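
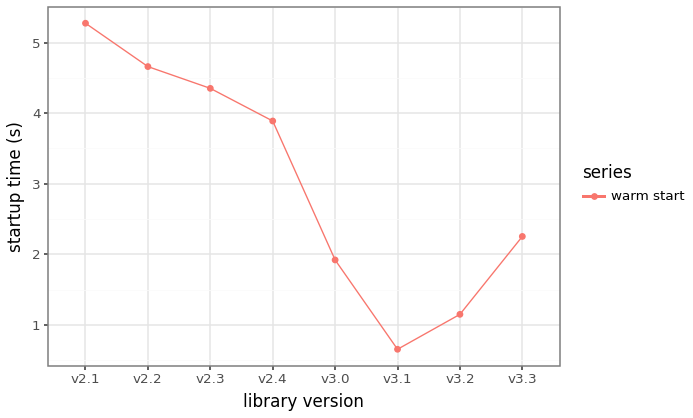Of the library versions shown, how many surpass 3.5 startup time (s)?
4

Above 3.5: v2.1, v2.2, v2.3, v2.4.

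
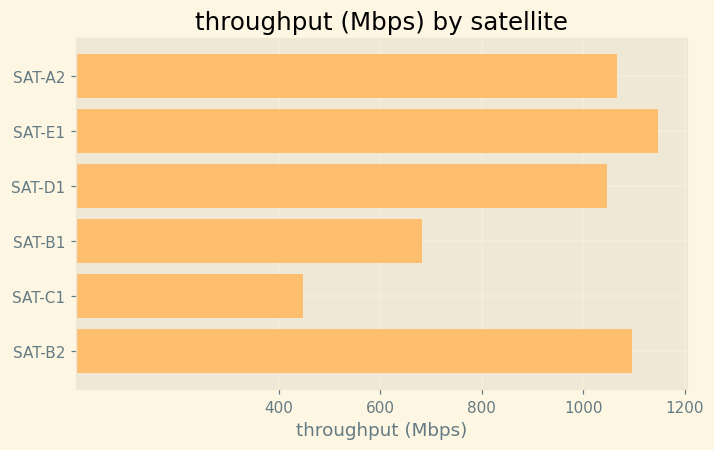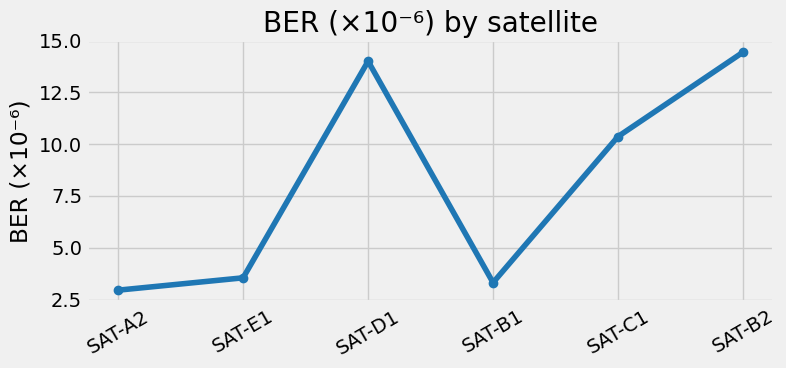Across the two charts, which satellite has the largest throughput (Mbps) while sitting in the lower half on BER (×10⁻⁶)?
Chart 2 median BER (×10⁻⁶) ≈ 6; below-median satellites: SAT-A2, SAT-E1, SAT-B1. Among those, SAT-E1 has the highest throughput (Mbps) (≈ 1200).

SAT-E1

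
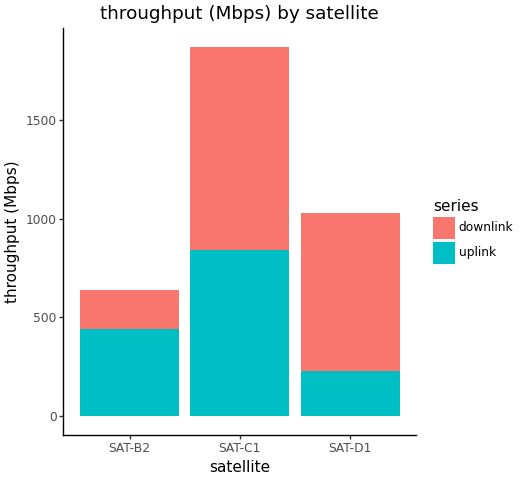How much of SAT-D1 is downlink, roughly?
≈ 800

downlink top ≈ 1000, bottom ≈ 200; segment ≈ 800.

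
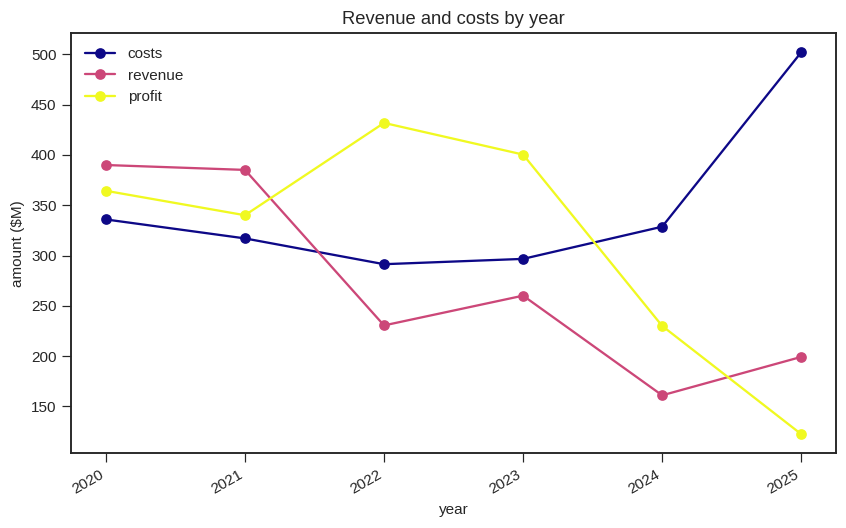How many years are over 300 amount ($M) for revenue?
2

Above 300: 2020, 2021.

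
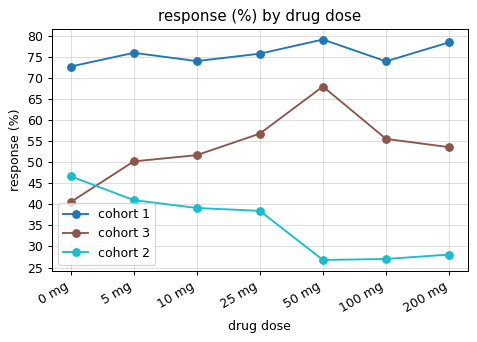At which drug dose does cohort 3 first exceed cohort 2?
5 mg

0 mg: cohort 3 ≈ 40 vs cohort 2 ≈ 45 (not yet); 5 mg: cohort 3 ≈ 50 vs cohort 2 ≈ 40 (first crossover).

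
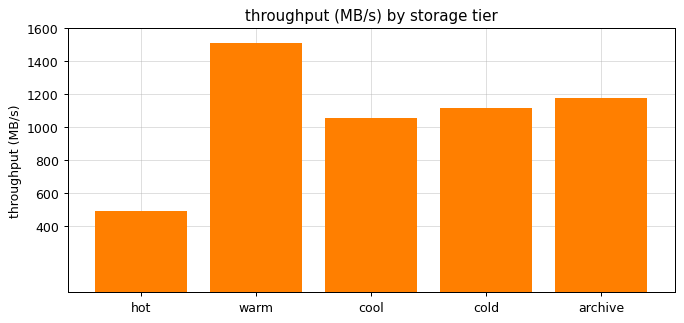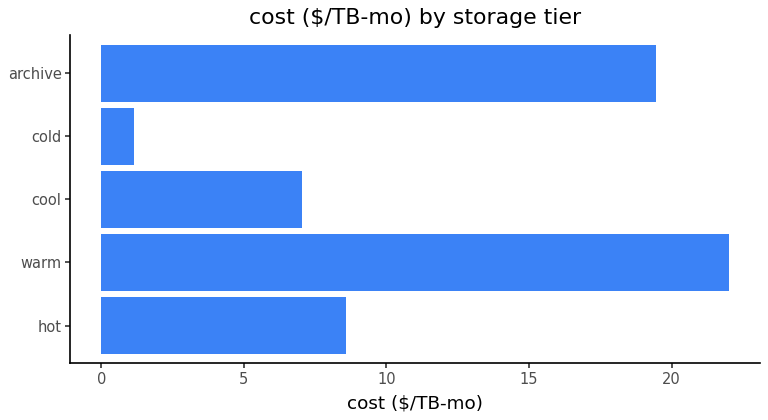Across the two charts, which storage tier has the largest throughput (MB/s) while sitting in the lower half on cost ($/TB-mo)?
cold

Chart 2 median cost ($/TB-mo) ≈ 10; below-median storage tiers: cool, cold. Among those, cold has the highest throughput (MB/s) (≈ 1200).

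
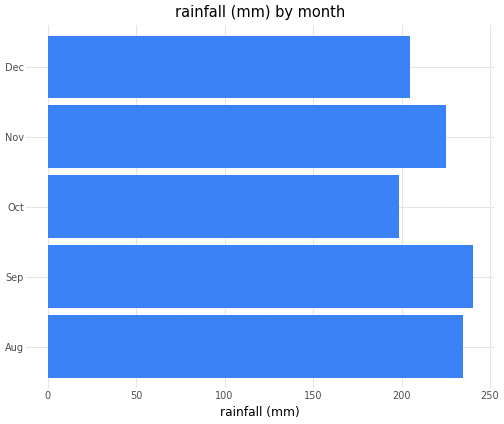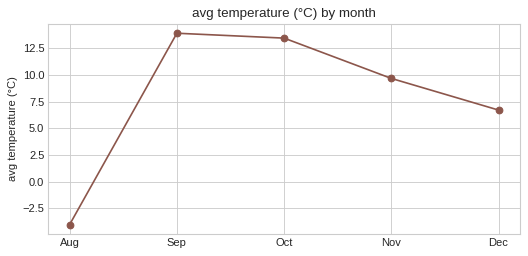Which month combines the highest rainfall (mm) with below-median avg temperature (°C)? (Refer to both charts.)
Aug

Chart 2 median avg temperature (°C) ≈ 10; below-median months: Aug, Dec. Among those, Aug has the highest rainfall (mm) (≈ 225).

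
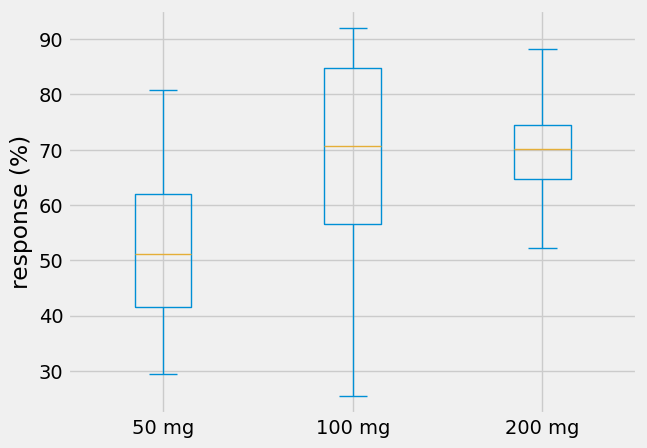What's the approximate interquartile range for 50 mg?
Q3 ≈ 62, Q1 ≈ 42; IQR ≈ 20.

≈ 20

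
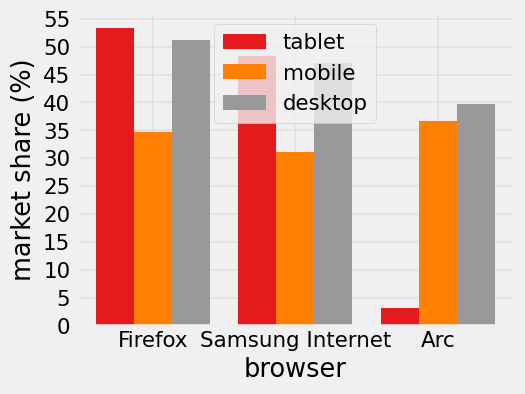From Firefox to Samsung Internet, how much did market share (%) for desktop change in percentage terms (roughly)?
≈ -10%

Firefox ≈ 50, Samsung Internet ≈ 45; (45 − 50) / 50 ≈ -10%.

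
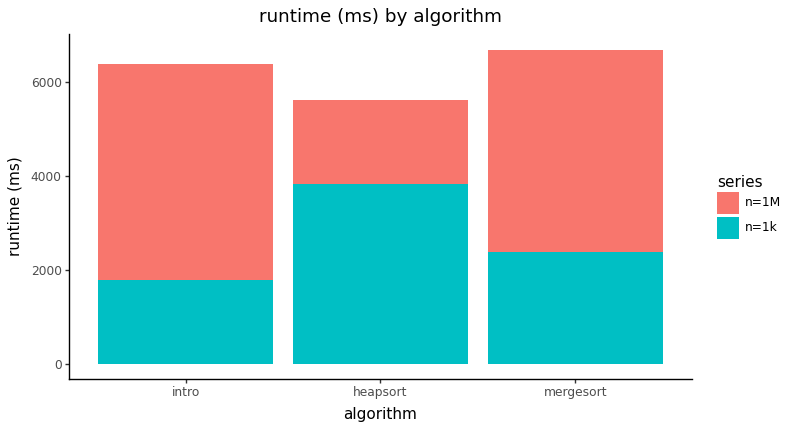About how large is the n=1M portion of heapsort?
≈ 2000

n=1M top ≈ 6000, bottom ≈ 4000; segment ≈ 2000.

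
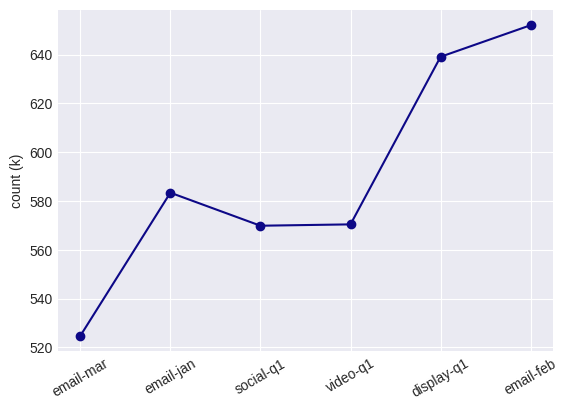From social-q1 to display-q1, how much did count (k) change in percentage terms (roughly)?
social-q1 ≈ 560, display-q1 ≈ 640; (640 − 560) / 560 ≈ +14.3%.

≈ +14.3%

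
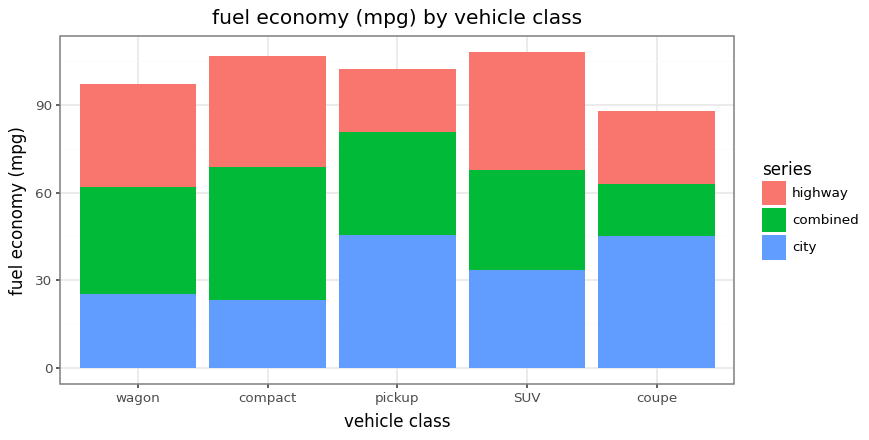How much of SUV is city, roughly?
city top ≈ 30, bottom ≈ 0; segment ≈ 30.

≈ 30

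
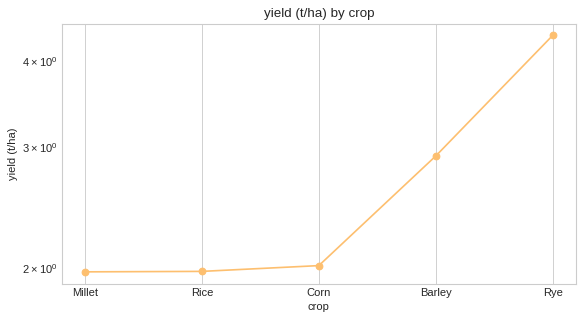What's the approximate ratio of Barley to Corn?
Barley ≈ 3.0, Corn ≈ 2.0; 3.0/2.0 ≈ 1.5.

≈ 1.5×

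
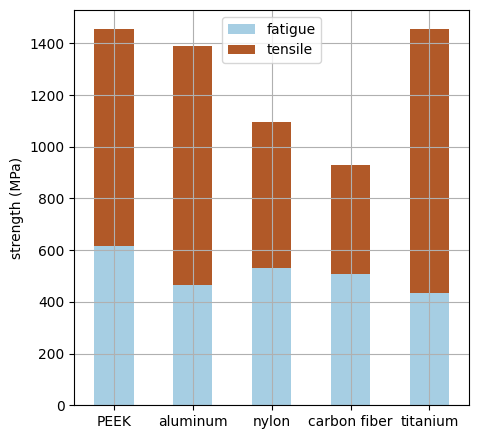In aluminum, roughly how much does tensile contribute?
tensile top ≈ 1400, bottom ≈ 400; segment ≈ 1000.

≈ 1000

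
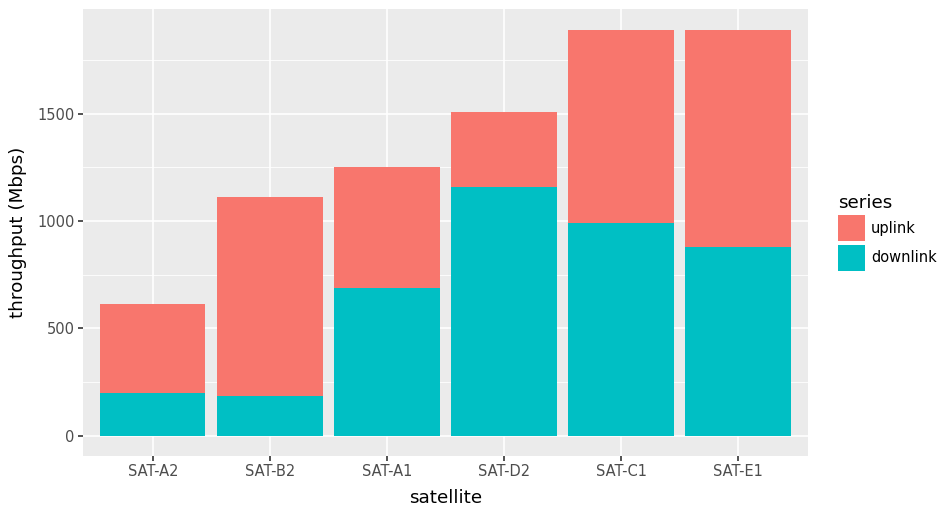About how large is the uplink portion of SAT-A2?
uplink top ≈ 600, bottom ≈ 200; segment ≈ 400.

≈ 400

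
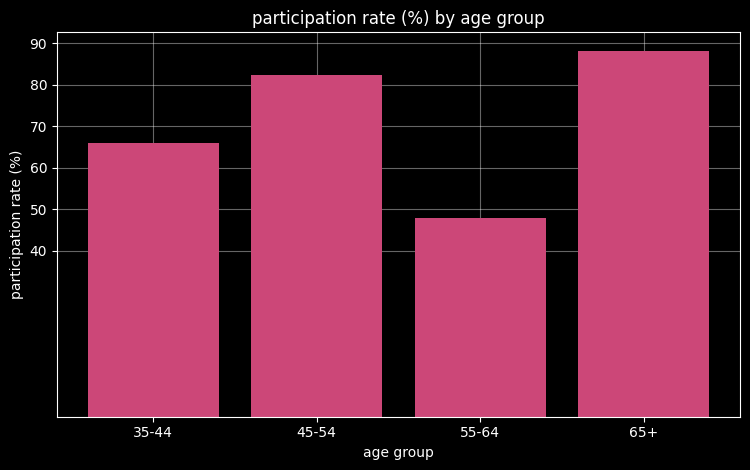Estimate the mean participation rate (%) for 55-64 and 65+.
≈ 70

(50 + 90) / 2 ≈ 70.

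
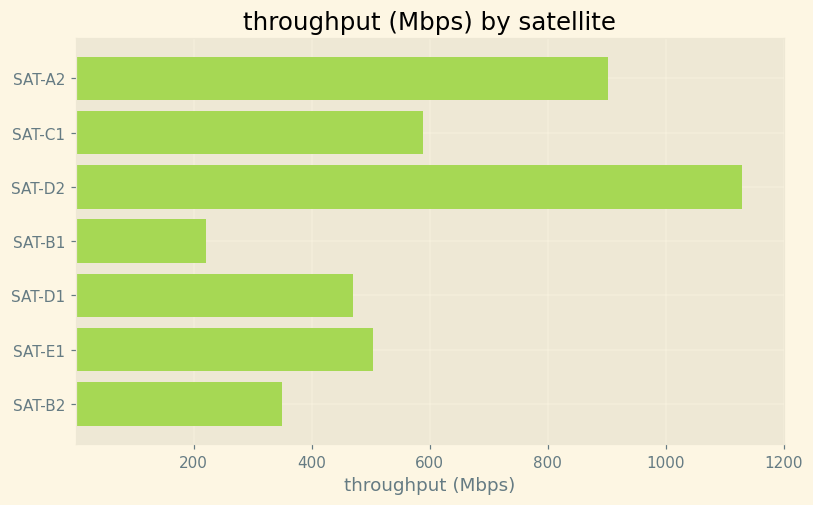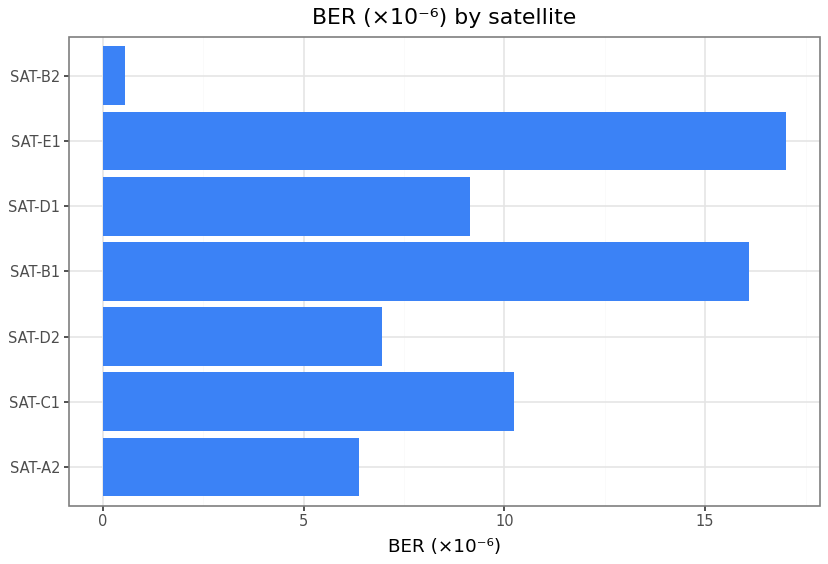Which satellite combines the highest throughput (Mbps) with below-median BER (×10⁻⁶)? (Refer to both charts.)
Chart 2 median BER (×10⁻⁶) ≈ 10; below-median satellites: SAT-A2, SAT-D2, SAT-B2. Among those, SAT-D2 has the highest throughput (Mbps) (≈ 1200).

SAT-D2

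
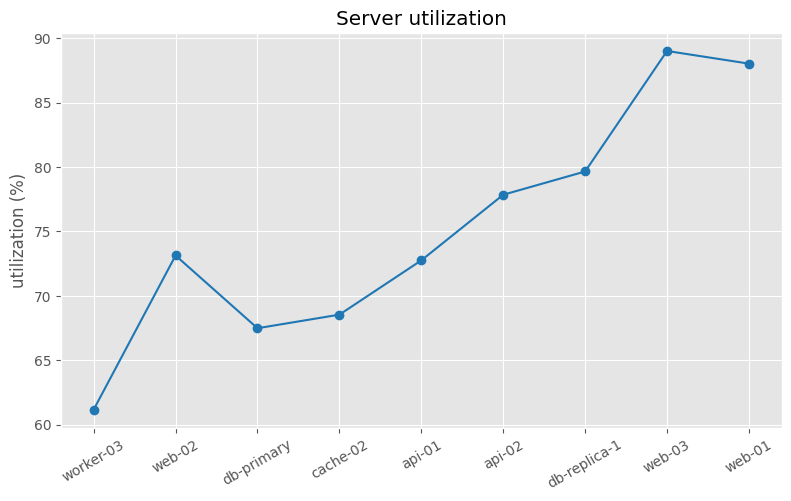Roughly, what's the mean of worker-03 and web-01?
(60 + 90) / 2 ≈ 75.

≈ 75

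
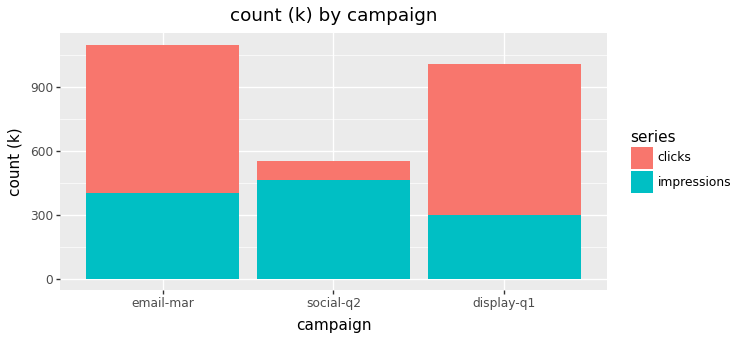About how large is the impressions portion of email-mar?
impressions top ≈ 400, bottom ≈ 0; segment ≈ 400.

≈ 400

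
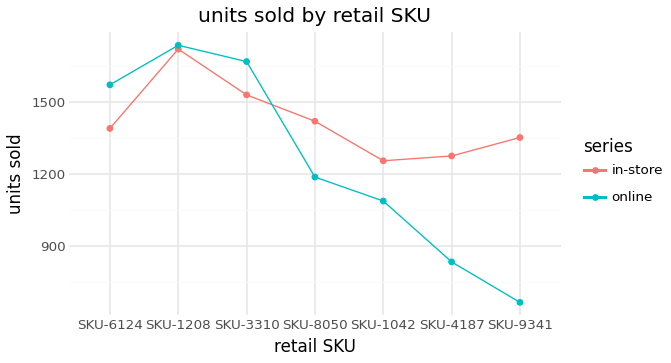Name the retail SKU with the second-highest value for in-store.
Top 3 for in-store: SKU-1208 ≈ 1700, SKU-3310 ≈ 1500, SKU-8050 ≈ 1400.

SKU-3310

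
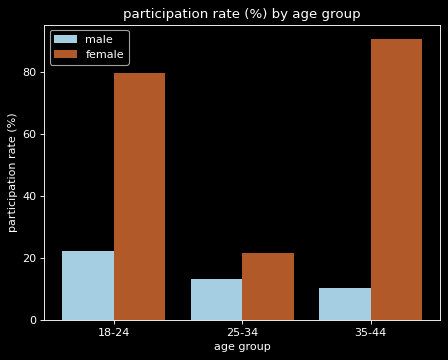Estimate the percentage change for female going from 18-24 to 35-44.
18-24 ≈ 80, 35-44 ≈ 90; (90 − 80) / 80 ≈ +12.5%.

≈ +12.5%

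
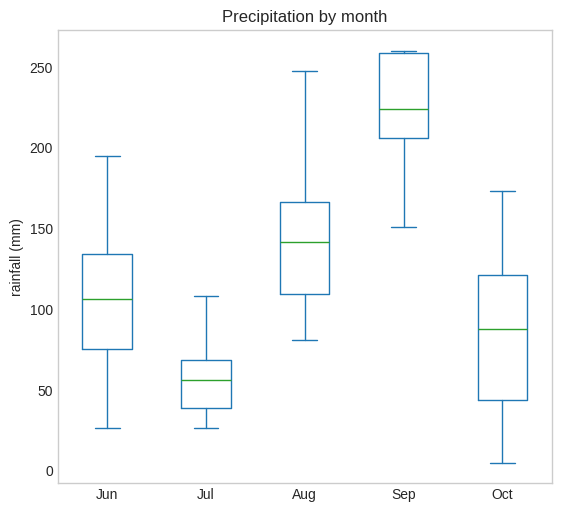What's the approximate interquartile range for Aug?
≈ 60

Q3 ≈ 160, Q1 ≈ 100; IQR ≈ 60.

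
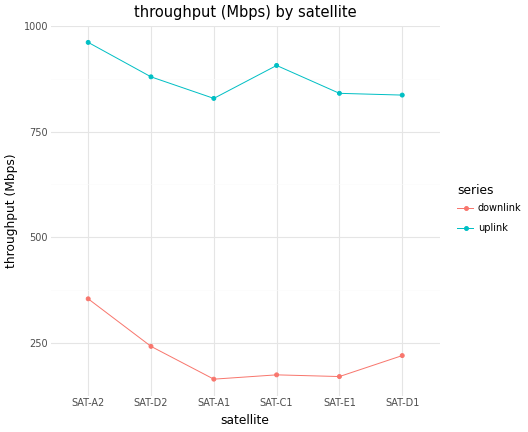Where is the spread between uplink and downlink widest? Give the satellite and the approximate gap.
SAT-C1, ≈ 700 Mbps

SAT-C1: uplink ≈ 900, downlink ≈ 200 → gap ≈ 700. Next-largest (SAT-E1) is only ≈ 600.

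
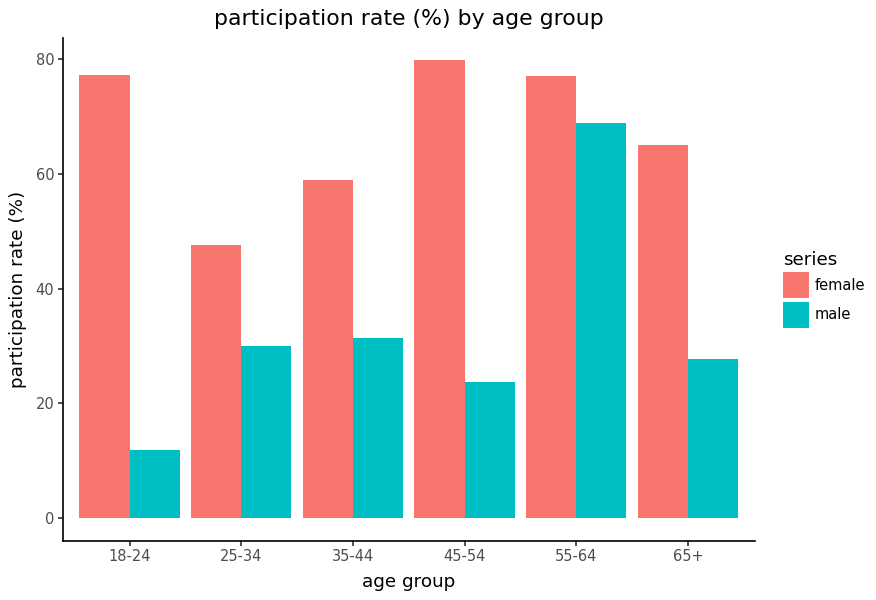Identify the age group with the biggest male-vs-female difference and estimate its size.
18-24: male ≈ 10, female ≈ 80 → gap ≈ 70. Next-largest (45-54) is only ≈ 60.

18-24, ≈ 70 %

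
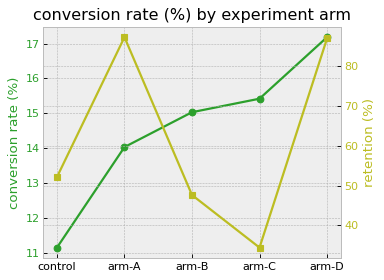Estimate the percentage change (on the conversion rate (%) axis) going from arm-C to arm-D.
arm-C ≈ 15, arm-D ≈ 17; (17 − 15) / 15 ≈ +13.3%.

≈ +13.3%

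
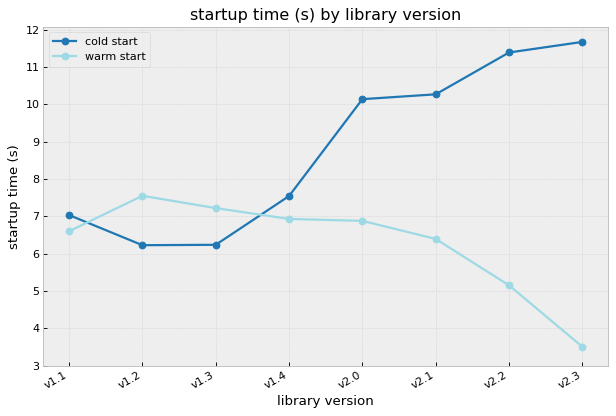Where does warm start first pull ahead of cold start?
v1.1: warm start ≈ 7 vs cold start ≈ 7 (not yet); v1.2: warm start ≈ 8 vs cold start ≈ 6 (first crossover).

v1.2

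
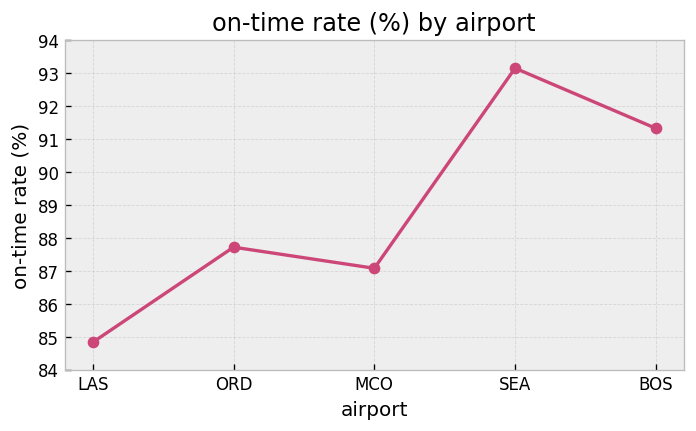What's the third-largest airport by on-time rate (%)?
Top 4: SEA ≈ 93, BOS ≈ 91, ORD ≈ 88, MCO ≈ 87.

ORD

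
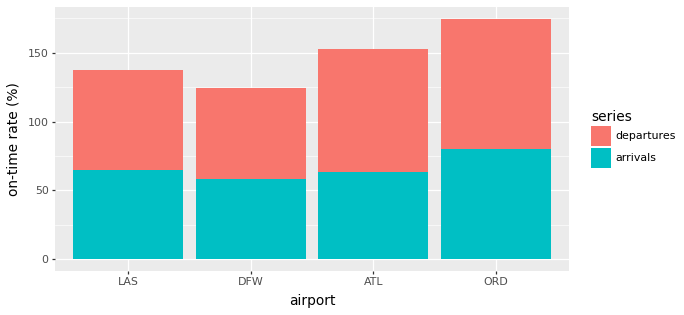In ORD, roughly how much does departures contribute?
≈ 100

departures top ≈ 180, bottom ≈ 80; segment ≈ 100.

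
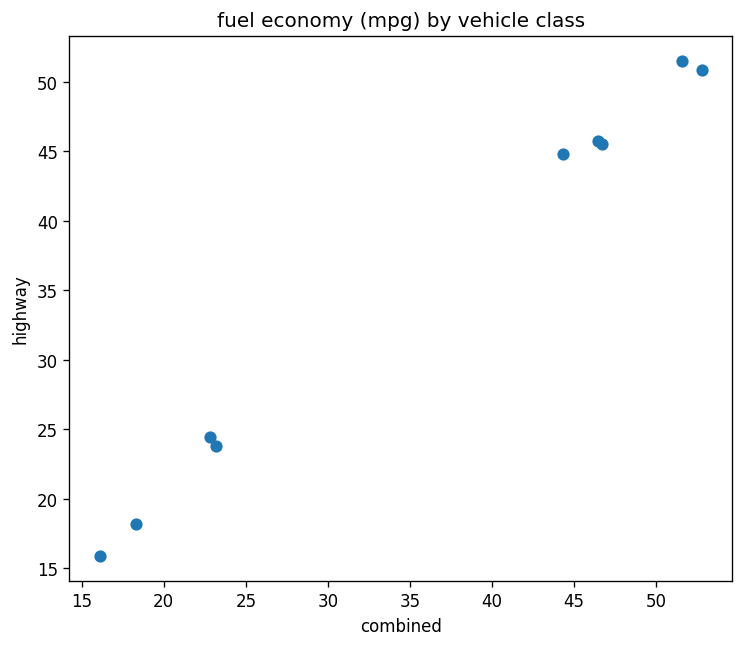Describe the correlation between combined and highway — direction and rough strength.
Points are positively correlated; strong (|r| ≈ 1.0).

positive, strong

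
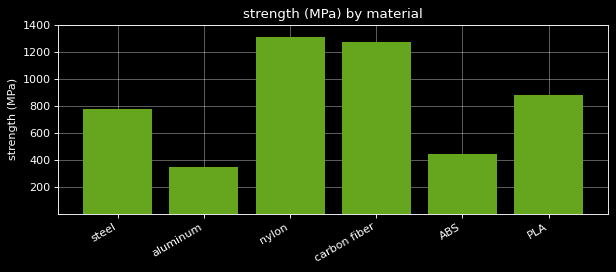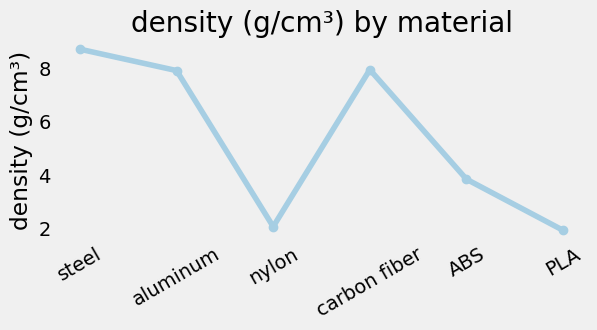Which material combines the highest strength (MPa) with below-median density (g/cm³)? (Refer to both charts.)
nylon

Chart 2 median density (g/cm³) ≈ 6; below-median materials: nylon, ABS, PLA. Among those, nylon has the highest strength (MPa) (≈ 1400).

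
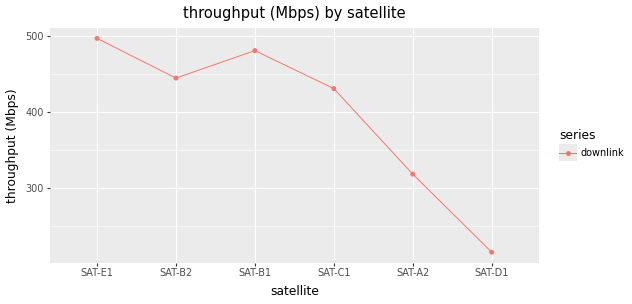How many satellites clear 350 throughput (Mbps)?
4

Above 350: SAT-E1, SAT-B2, SAT-B1, SAT-C1.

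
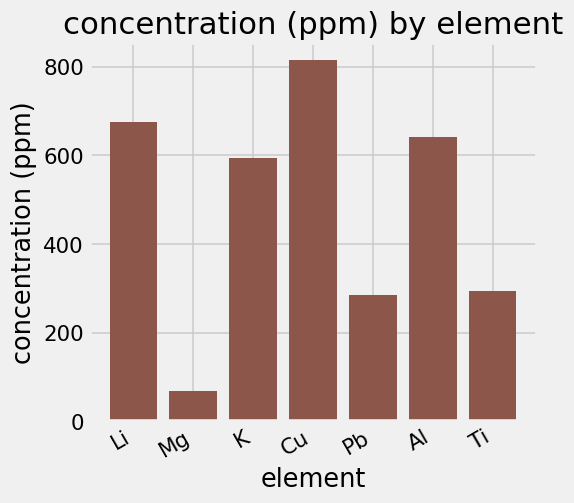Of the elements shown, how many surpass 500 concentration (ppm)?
Above 500: Li, K, Cu, Al.

4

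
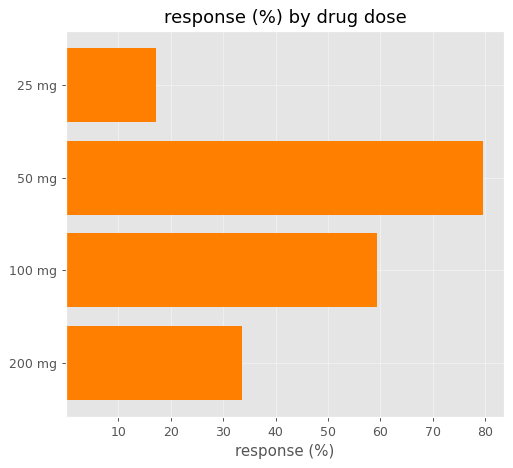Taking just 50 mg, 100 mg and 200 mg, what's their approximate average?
≈ 57

(80 + 60 + 30) / 3 ≈ 57.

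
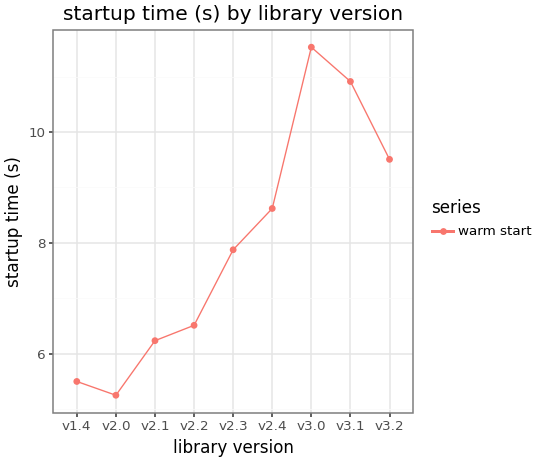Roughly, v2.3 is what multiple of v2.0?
≈ 1.6×

v2.3 ≈ 8, v2.0 ≈ 5; 8/5 ≈ 1.6.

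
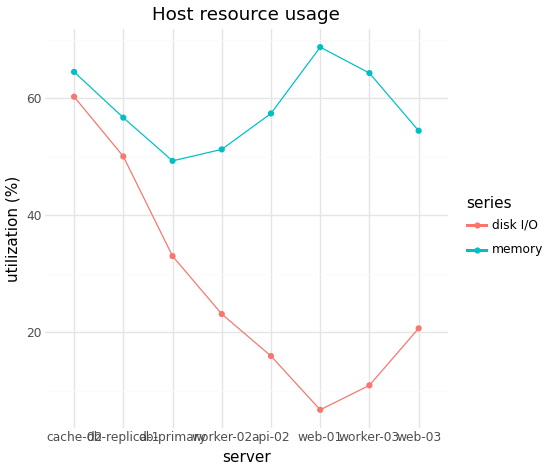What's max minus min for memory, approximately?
≈ 20

Max web-01 ≈ 70, min db-primary ≈ 50; range ≈ 20.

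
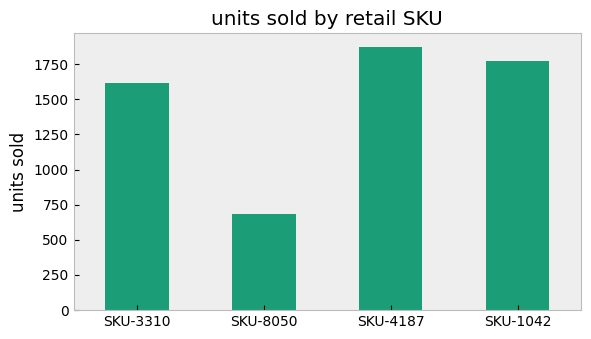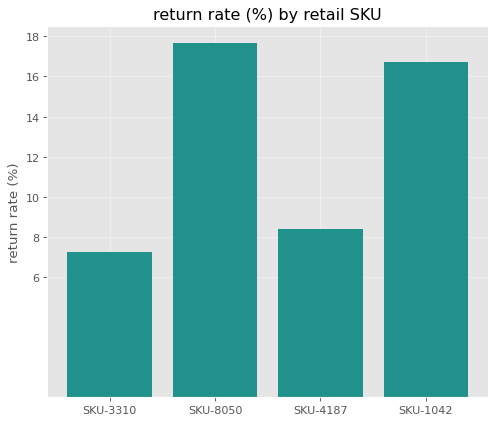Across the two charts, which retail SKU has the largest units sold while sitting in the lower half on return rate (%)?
SKU-4187

Chart 2 median return rate (%) ≈ 12; below-median retail SKUs: SKU-3310, SKU-4187. Among those, SKU-4187 has the highest units sold (≈ 1800).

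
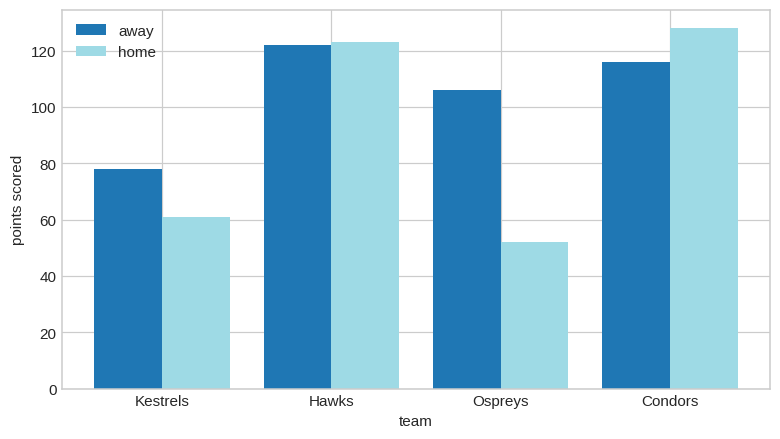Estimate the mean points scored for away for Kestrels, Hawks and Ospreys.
≈ 100

(80 + 120 + 100) / 3 ≈ 100.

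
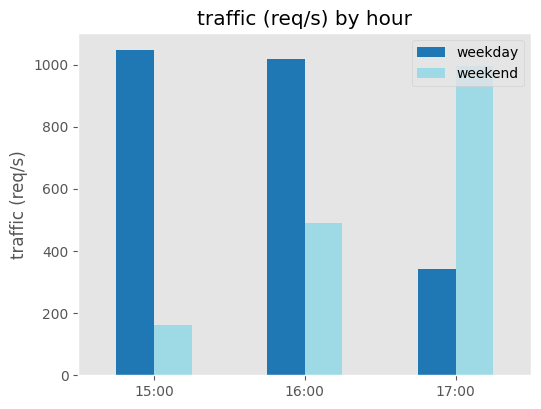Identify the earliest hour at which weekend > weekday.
16:00: weekend ≈ 500 vs weekday ≈ 1000 (not yet); 17:00: weekend ≈ 1000 vs weekday ≈ 300 (first crossover).

17:00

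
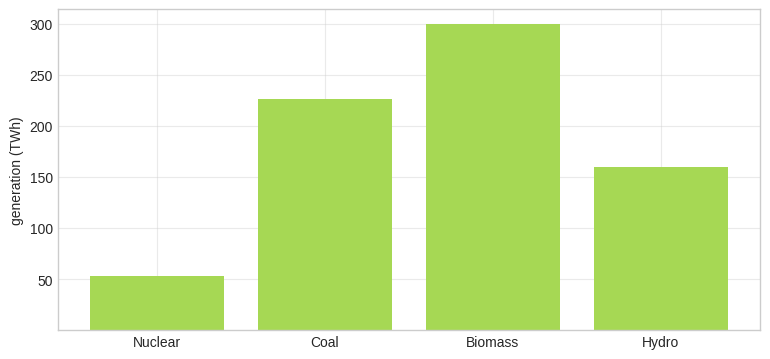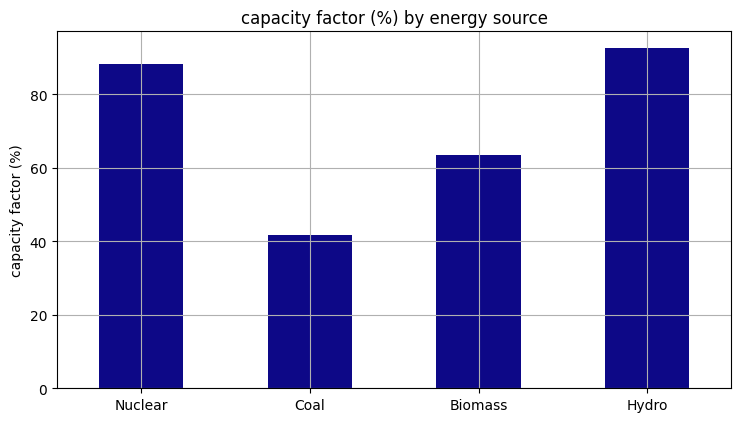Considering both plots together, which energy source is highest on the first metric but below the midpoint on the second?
Biomass

Chart 2 median capacity factor (%) ≈ 80; below-median energy sources: Coal, Biomass. Among those, Biomass has the highest generation (TWh) (≈ 300).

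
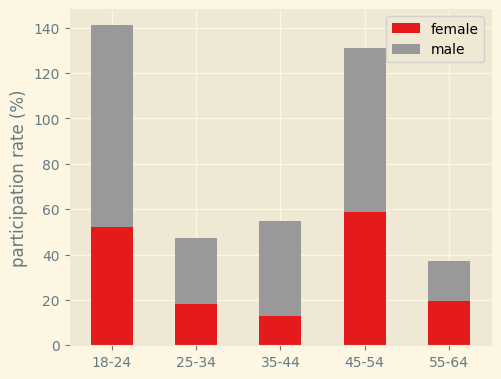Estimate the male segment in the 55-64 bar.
≈ 20

male top ≈ 40, bottom ≈ 20; segment ≈ 20.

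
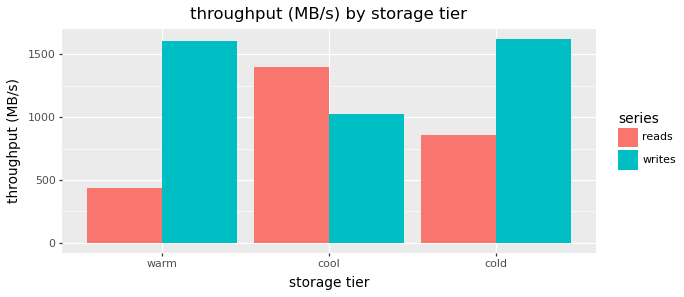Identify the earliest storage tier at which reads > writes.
warm: reads ≈ 400 vs writes ≈ 1600 (not yet); cool: reads ≈ 1400 vs writes ≈ 1000 (first crossover).

cool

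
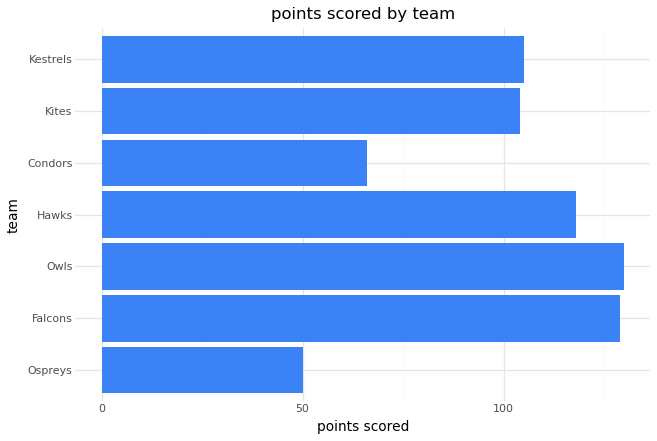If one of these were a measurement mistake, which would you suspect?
Ospreys

Ospreys ≈ 40; the rest sit between ≈ 60 and ≈ 120.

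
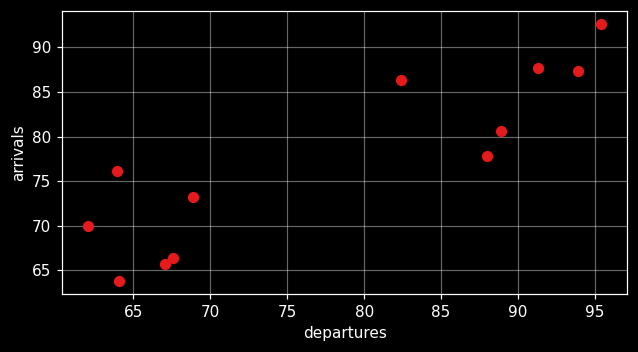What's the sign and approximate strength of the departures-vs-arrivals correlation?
positive, strong

Points are positively correlated; strong (|r| ≈ 0.9).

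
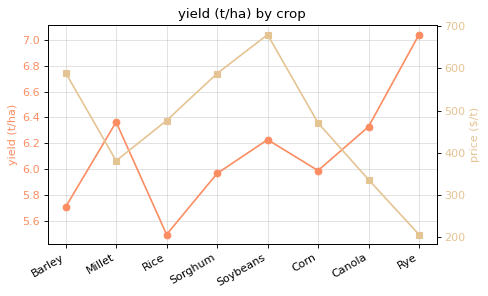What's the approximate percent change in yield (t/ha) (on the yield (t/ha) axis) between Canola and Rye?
≈ +9.4%

Canola ≈ 6.4, Rye ≈ 7.0; (7.0 − 6.4) / 6.4 ≈ +9.4%.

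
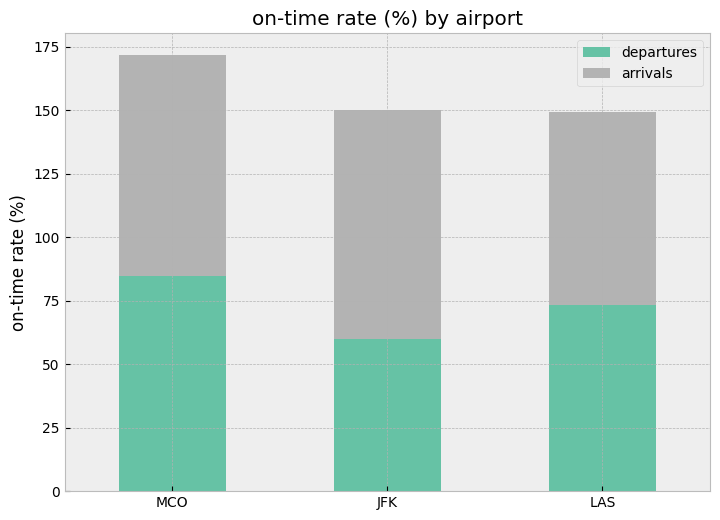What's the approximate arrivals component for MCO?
arrivals top ≈ 180, bottom ≈ 80; segment ≈ 100.

≈ 100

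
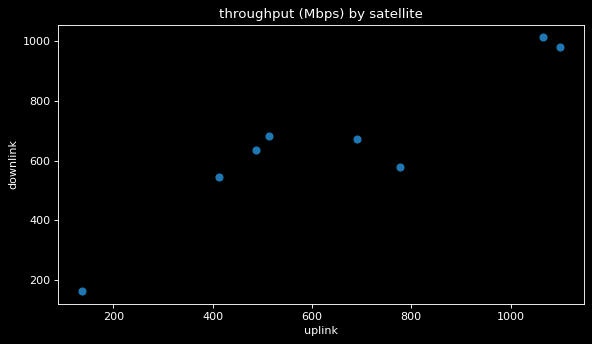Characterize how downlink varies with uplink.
positive, strong

Points are positively correlated; strong (|r| ≈ 0.9).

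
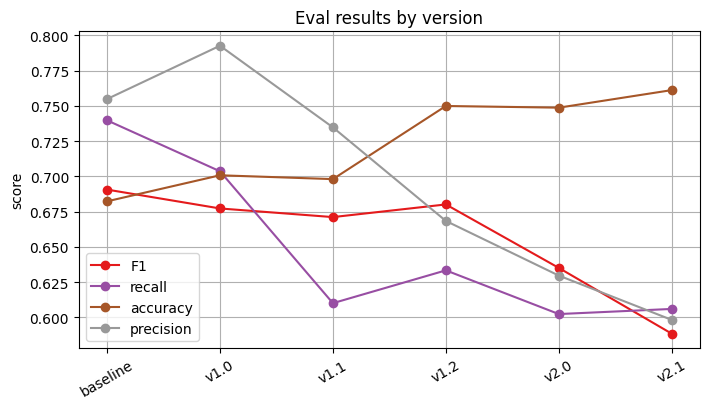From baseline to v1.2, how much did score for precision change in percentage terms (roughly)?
≈ -13.2%

baseline ≈ 0.76, v1.2 ≈ 0.66; (0.66 − 0.76) / 0.76 ≈ -13.2%.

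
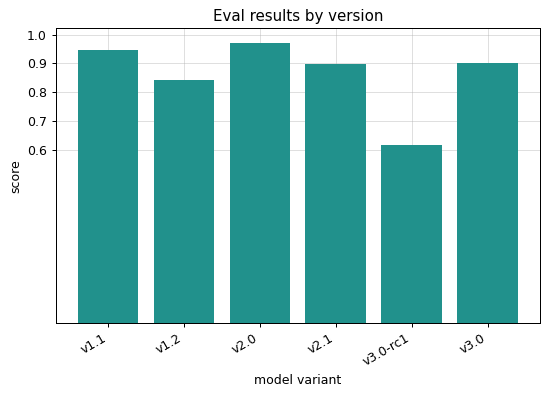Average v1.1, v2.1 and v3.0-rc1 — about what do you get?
≈ 0.8

(0.9 + 0.9 + 0.6) / 3 ≈ 0.8.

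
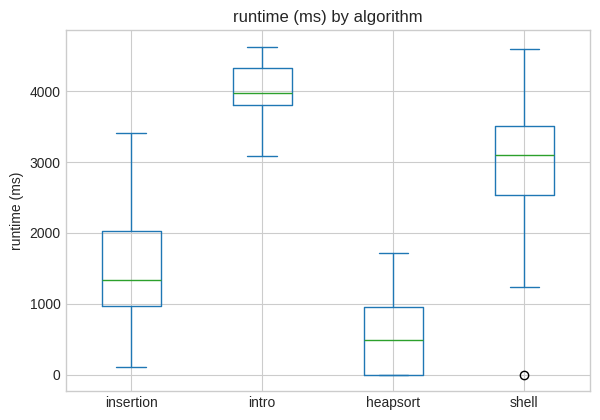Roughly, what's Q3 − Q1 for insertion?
≈ 1000

Q3 ≈ 2000, Q1 ≈ 1000; IQR ≈ 1000.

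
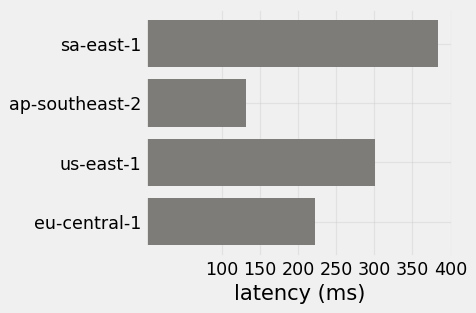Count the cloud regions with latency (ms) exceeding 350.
1

Above 350: sa-east-1.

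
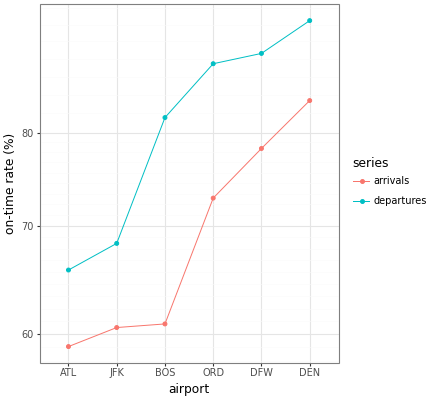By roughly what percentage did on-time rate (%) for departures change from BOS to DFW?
≈ +12.5%

BOS ≈ 80, DFW ≈ 90; (90 − 80) / 80 ≈ +12.5%.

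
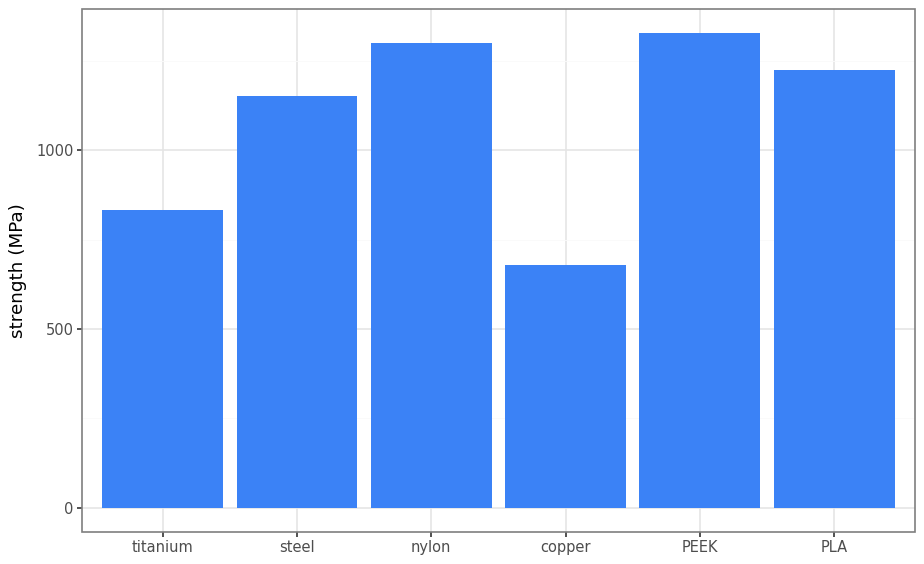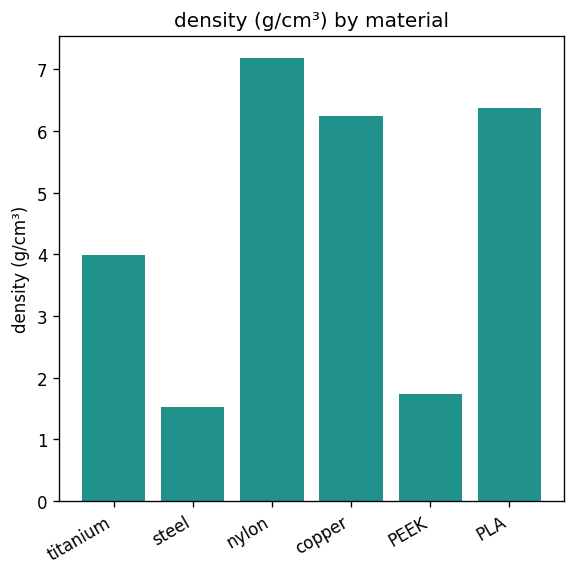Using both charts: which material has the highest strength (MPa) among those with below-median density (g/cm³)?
Chart 2 median density (g/cm³) ≈ 5; below-median materials: titanium, steel, PEEK. Among those, PEEK has the highest strength (MPa) (≈ 1400).

PEEK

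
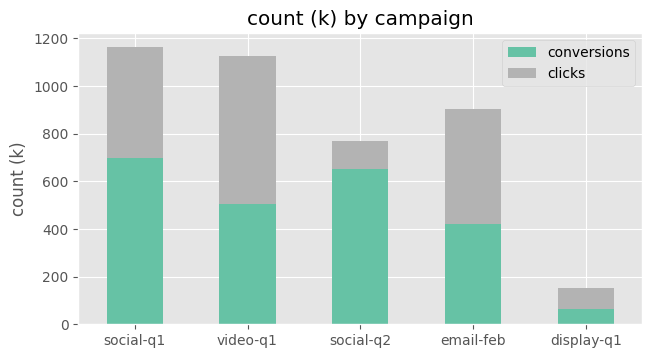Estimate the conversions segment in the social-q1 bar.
≈ 700

conversions top ≈ 700, bottom ≈ 0; segment ≈ 700.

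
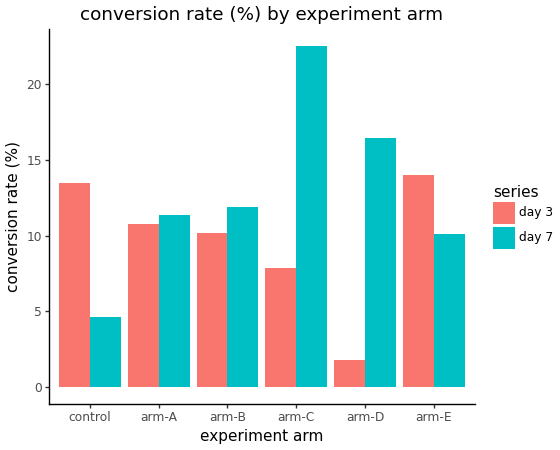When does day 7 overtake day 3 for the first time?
control: day 7 ≈ 4 vs day 3 ≈ 14 (not yet); arm-A: day 7 ≈ 12 vs day 3 ≈ 10 (first crossover).

arm-A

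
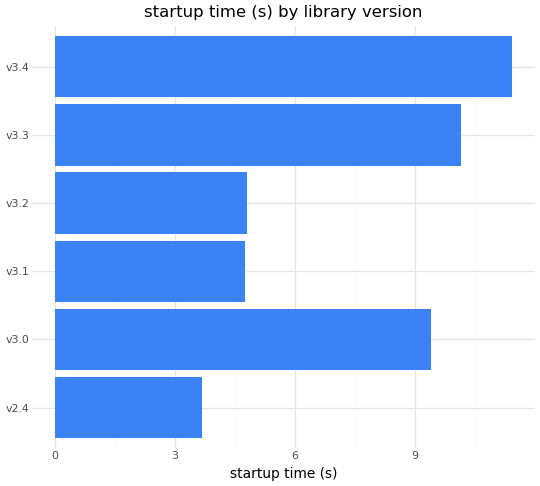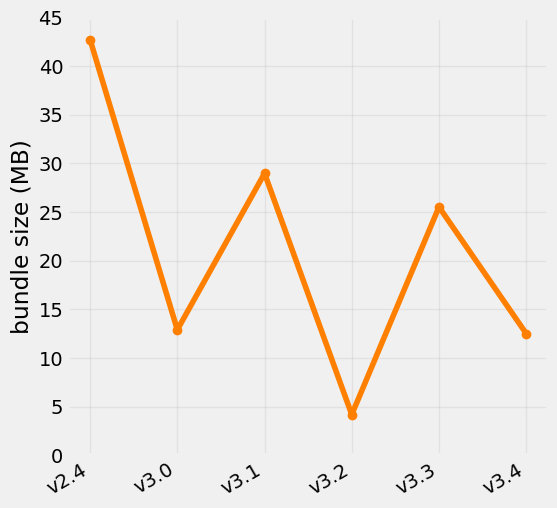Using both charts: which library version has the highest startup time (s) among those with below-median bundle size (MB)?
Chart 2 median bundle size (MB) ≈ 20; below-median library versions: v3.0, v3.2, v3.4. Among those, v3.4 has the highest startup time (s) (≈ 12).

v3.4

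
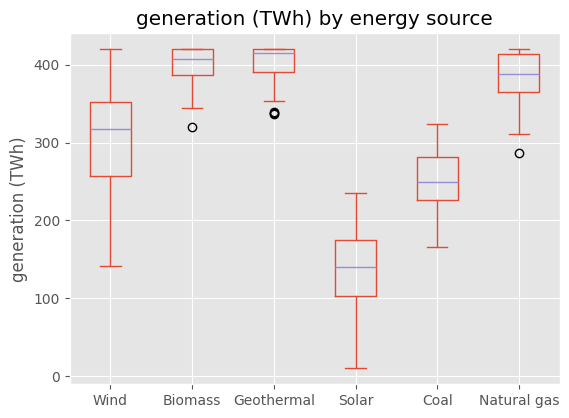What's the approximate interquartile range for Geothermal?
Q3 ≈ 425, Q1 ≈ 400; IQR ≈ 25.

≈ 25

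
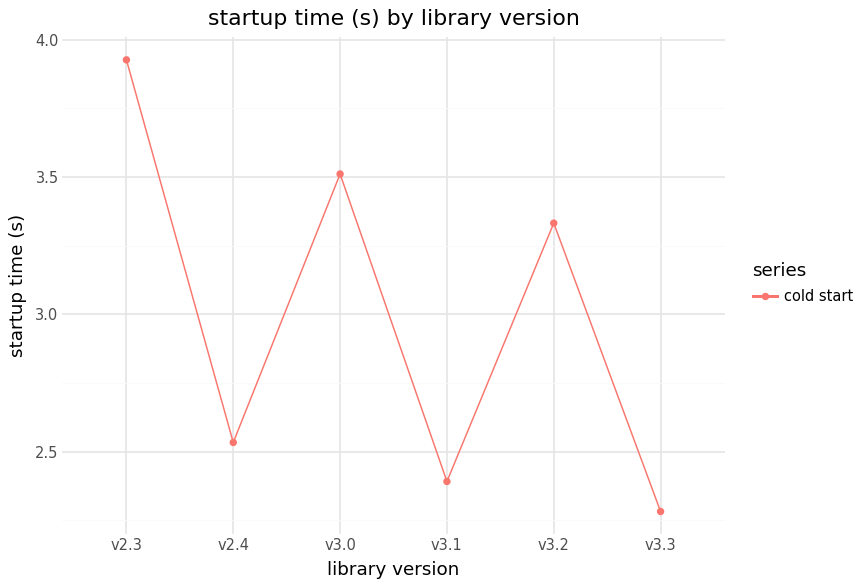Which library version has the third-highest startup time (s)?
Top 4: v2.3 ≈ 4.0, v3.0 ≈ 3.6, v3.2 ≈ 3.4, v2.4 ≈ 2.6.

v3.2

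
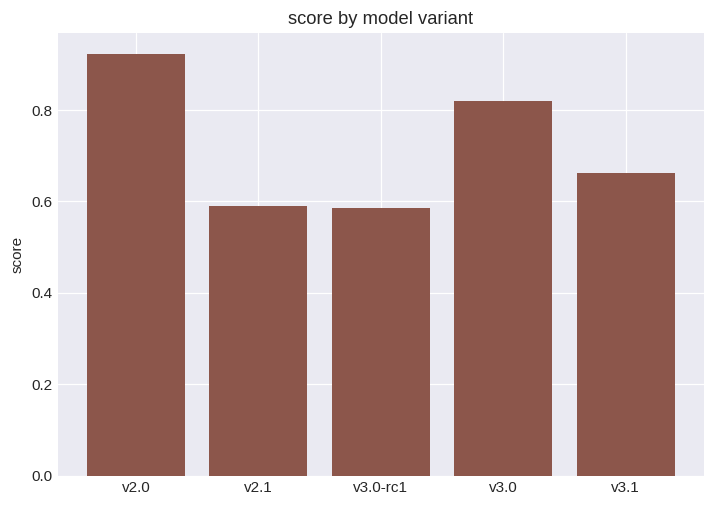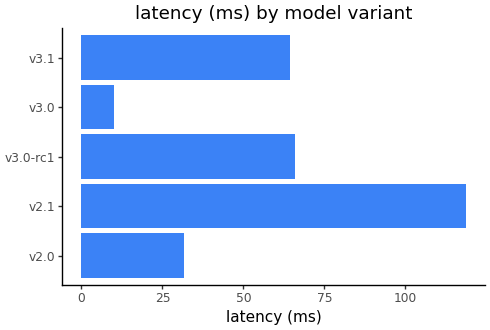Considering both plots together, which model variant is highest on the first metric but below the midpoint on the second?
v2.0

Chart 2 median latency (ms) ≈ 60; below-median model variants: v2.0, v3.0. Among those, v2.0 has the highest score (≈ 0.9).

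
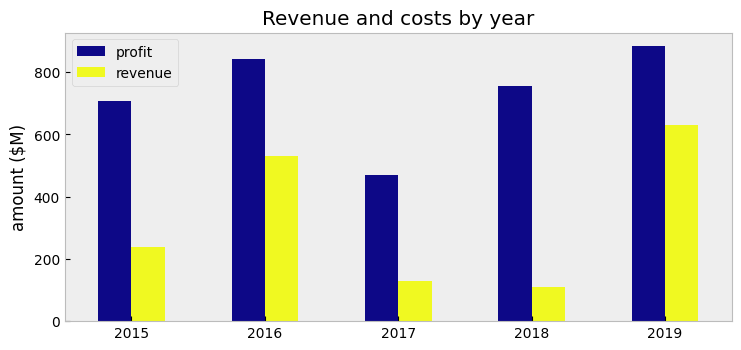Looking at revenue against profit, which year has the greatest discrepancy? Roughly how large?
2018, ≈ 700 $M

2018: revenue ≈ 100, profit ≈ 800 → gap ≈ 700. Next-largest (2015) is only ≈ 500.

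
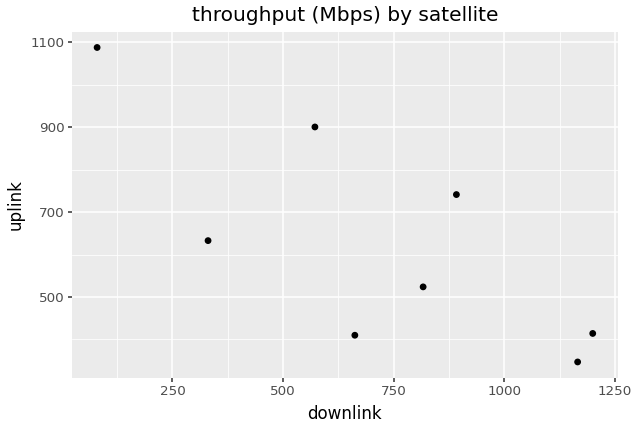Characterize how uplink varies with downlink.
Points are negatively correlated; strong (|r| ≈ 0.8).

negative, strong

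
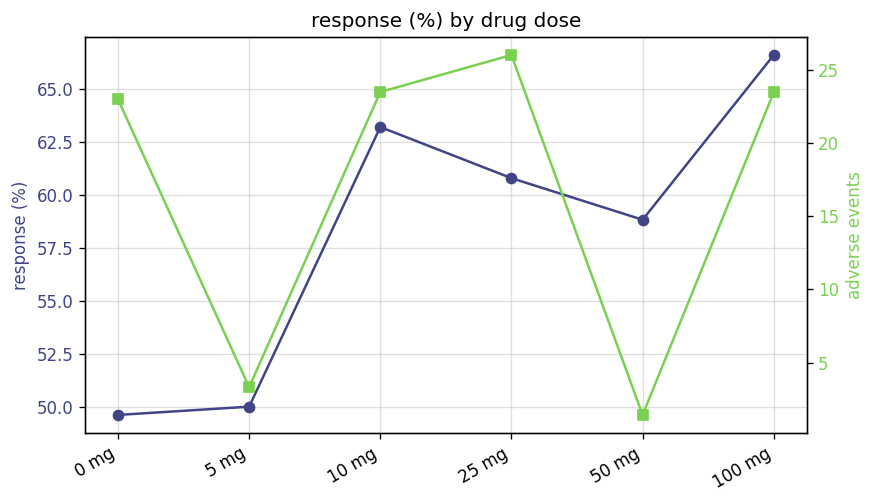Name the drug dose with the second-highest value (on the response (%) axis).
10 mg

Top 3 (on the response (%) axis): 100 mg ≈ 66, 10 mg ≈ 64, 25 mg ≈ 60.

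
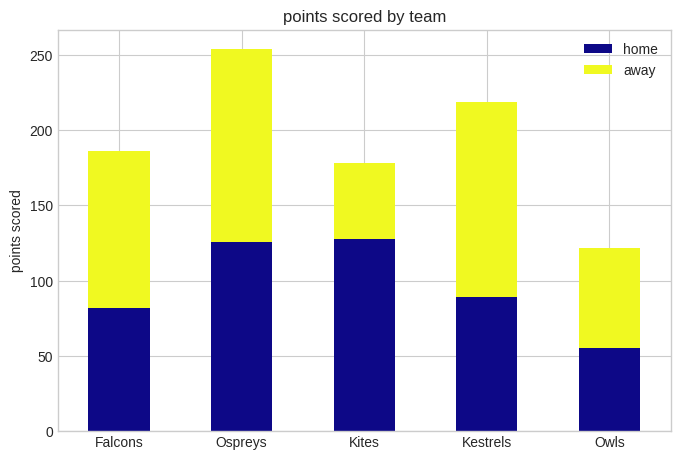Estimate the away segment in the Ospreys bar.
away top ≈ 250, bottom ≈ 125; segment ≈ 125.

≈ 125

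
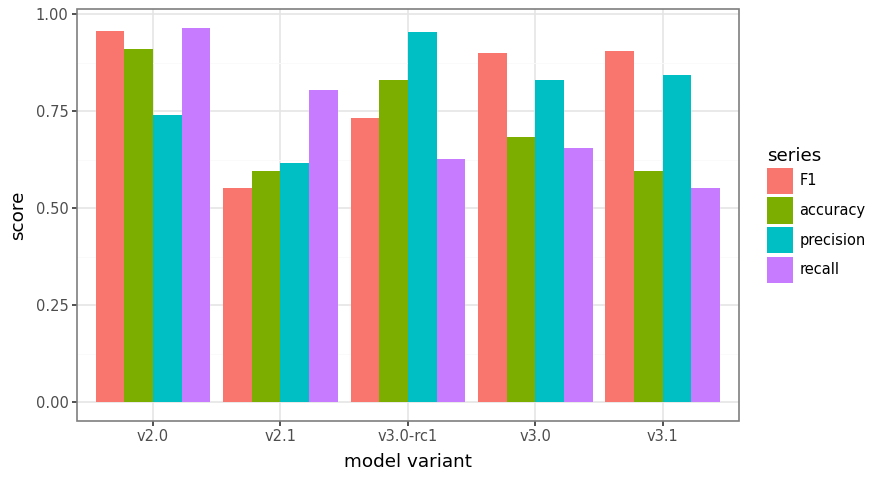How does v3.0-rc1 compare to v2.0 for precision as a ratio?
≈ 1.43×

v3.0-rc1 ≈ 1.0, v2.0 ≈ 0.7; 1.0/0.7 ≈ 1.43.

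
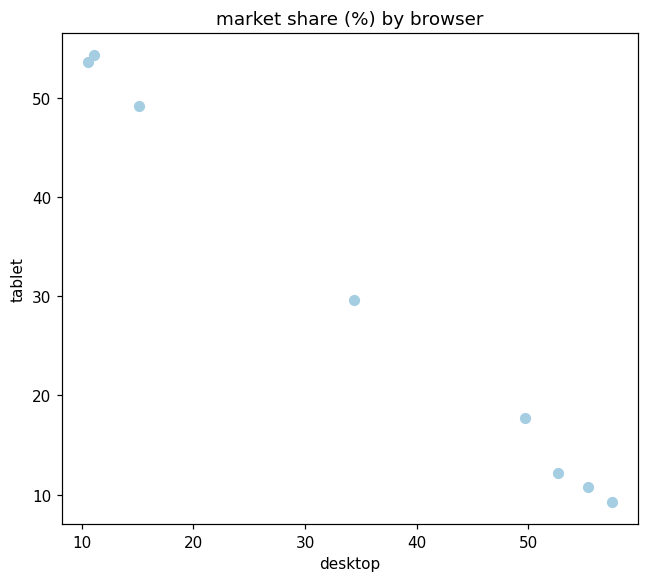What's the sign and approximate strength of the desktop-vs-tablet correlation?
negative, strong

Points are negatively correlated; strong (|r| ≈ 1.0).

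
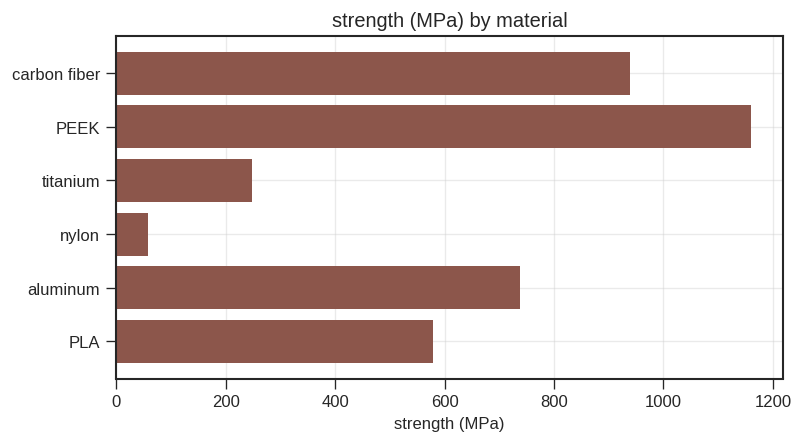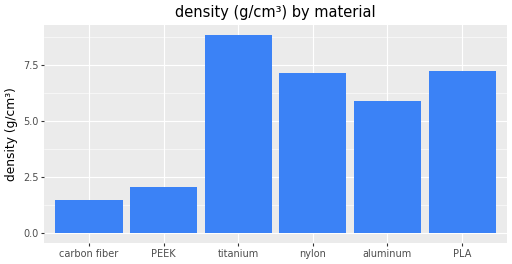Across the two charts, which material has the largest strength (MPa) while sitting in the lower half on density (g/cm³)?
Chart 2 median density (g/cm³) ≈ 7; below-median materials: carbon fiber, PEEK, aluminum. Among those, PEEK has the highest strength (MPa) (≈ 1200).

PEEK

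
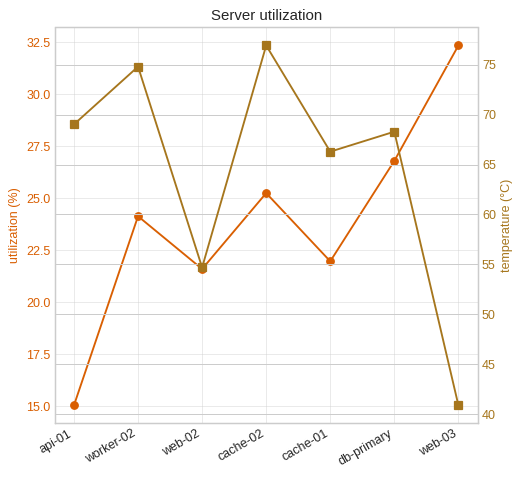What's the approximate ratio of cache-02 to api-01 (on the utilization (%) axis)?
cache-02 ≈ 26, api-01 ≈ 16; 26/16 ≈ 1.62.

≈ 1.62×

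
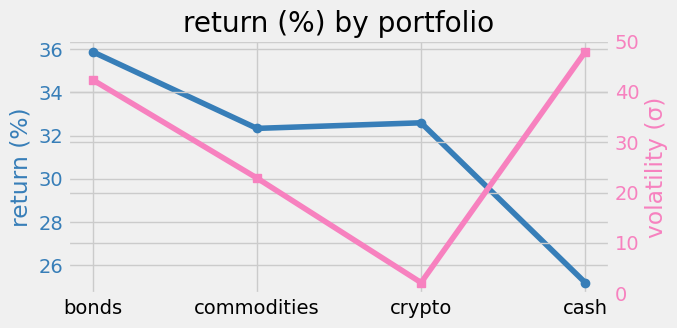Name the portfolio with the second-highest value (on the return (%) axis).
Top 3 (on the return (%) axis): bonds ≈ 36, crypto ≈ 33, commodities ≈ 32.

crypto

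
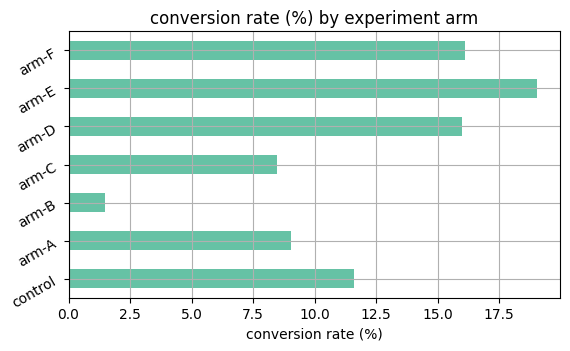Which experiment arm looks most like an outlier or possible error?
arm-B ≈ 2; the rest sit between ≈ 8 and ≈ 20.

arm-B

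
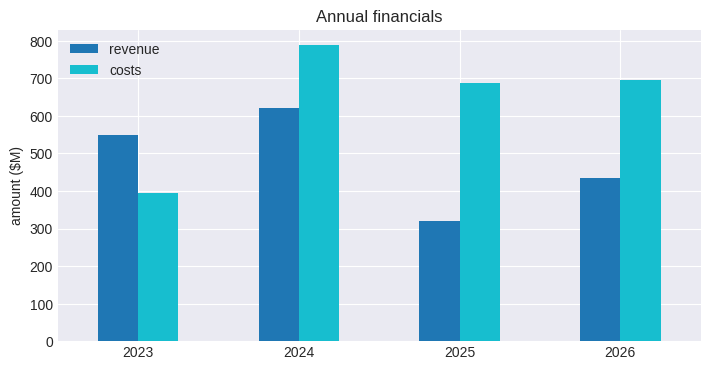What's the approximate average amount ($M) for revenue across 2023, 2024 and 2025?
≈ 467

(500 + 600 + 300) / 3 ≈ 467.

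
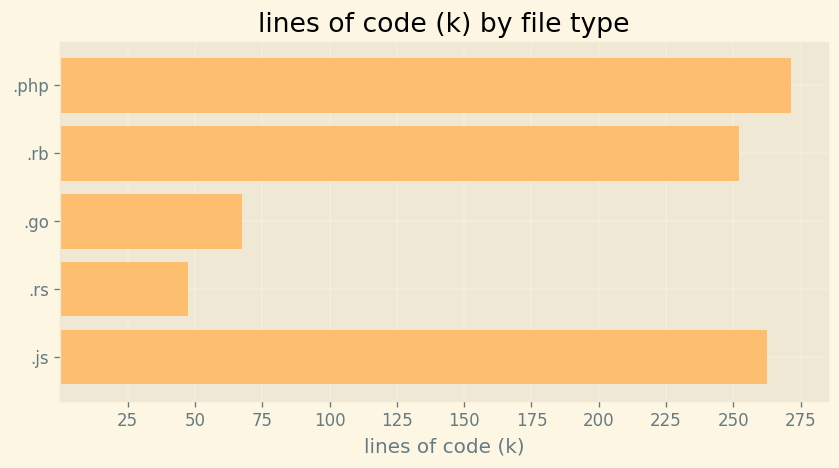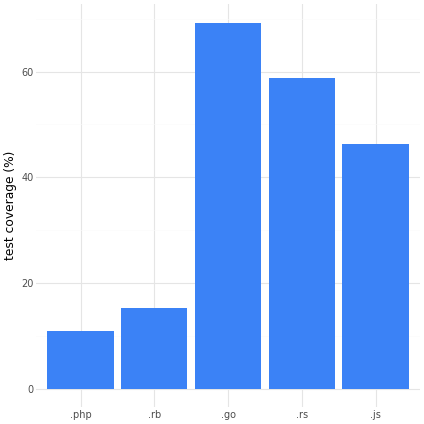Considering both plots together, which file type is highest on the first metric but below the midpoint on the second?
.php

Chart 2 median test coverage (%) ≈ 50; below-median file types: .php, .rb. Among those, .php has the highest lines of code (k) (≈ 275).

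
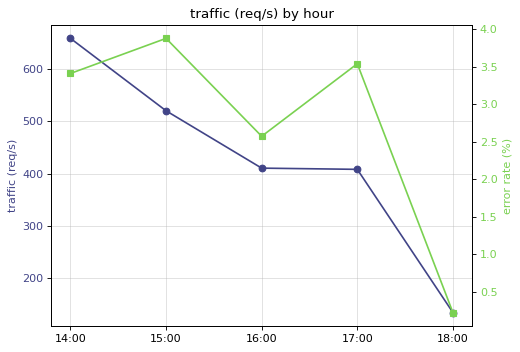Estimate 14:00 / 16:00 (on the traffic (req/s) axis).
≈ 1.62×

14:00 ≈ 650, 16:00 ≈ 400; 650/400 ≈ 1.62.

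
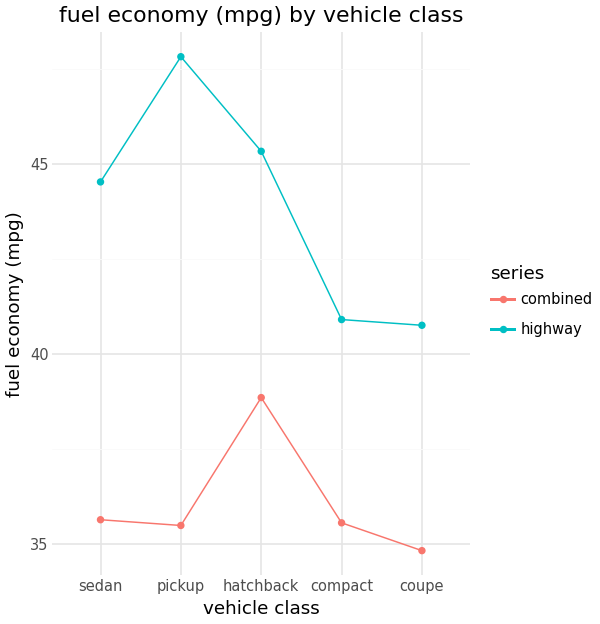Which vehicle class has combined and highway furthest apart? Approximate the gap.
pickup, ≈ 12 mpg

pickup: combined ≈ 36, highway ≈ 48 → gap ≈ 12. Next-largest (sedan) is only ≈ 8.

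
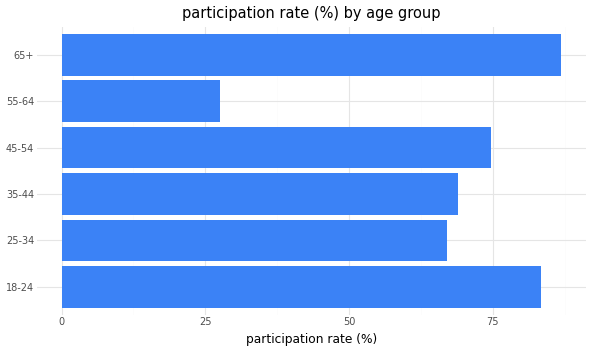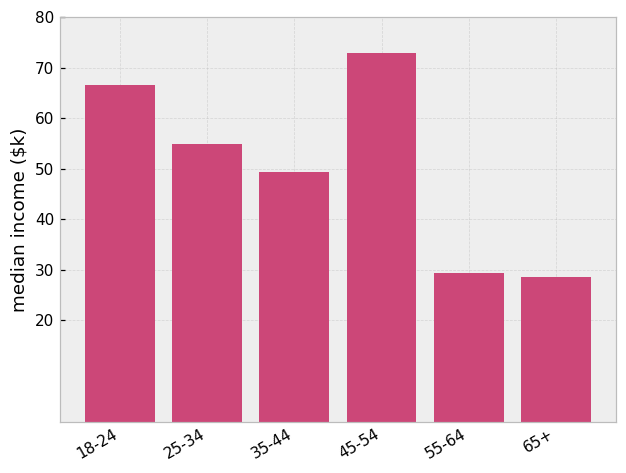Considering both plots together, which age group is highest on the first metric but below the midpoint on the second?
Chart 2 median median income ($k) ≈ 50; below-median age groups: 35-44, 55-64, 65+. Among those, 65+ has the highest participation rate (%) (≈ 90).

65+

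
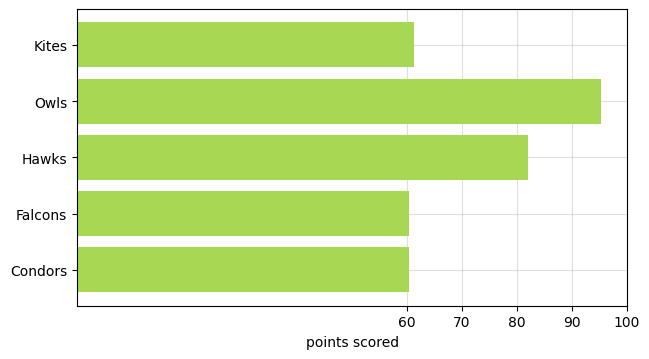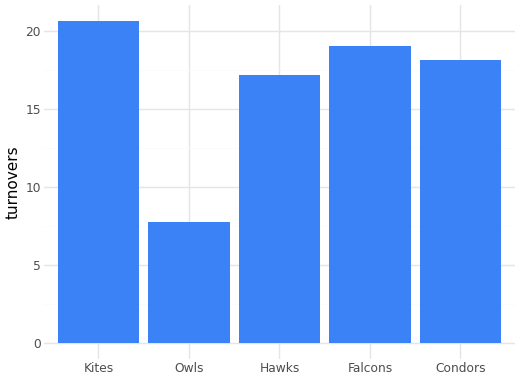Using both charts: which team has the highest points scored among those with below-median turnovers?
Owls

Chart 2 median turnovers ≈ 18; below-median teams: Owls, Hawks. Among those, Owls has the highest points scored (≈ 100).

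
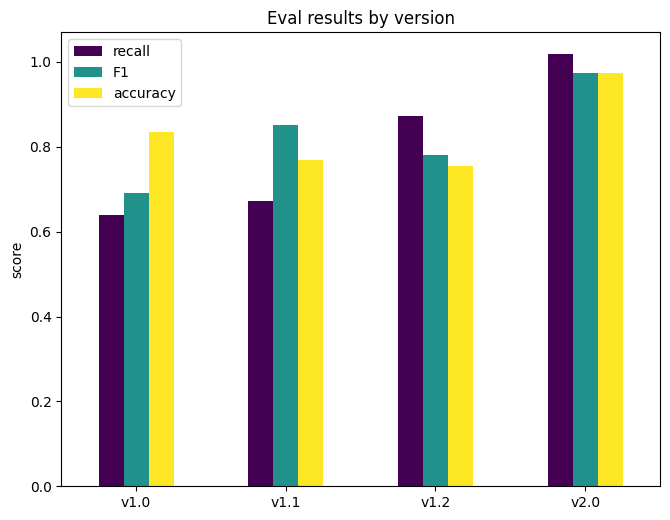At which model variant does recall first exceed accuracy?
v1.1: recall ≈ 0.7 vs accuracy ≈ 0.8 (not yet); v1.2: recall ≈ 0.9 vs accuracy ≈ 0.8 (first crossover).

v1.2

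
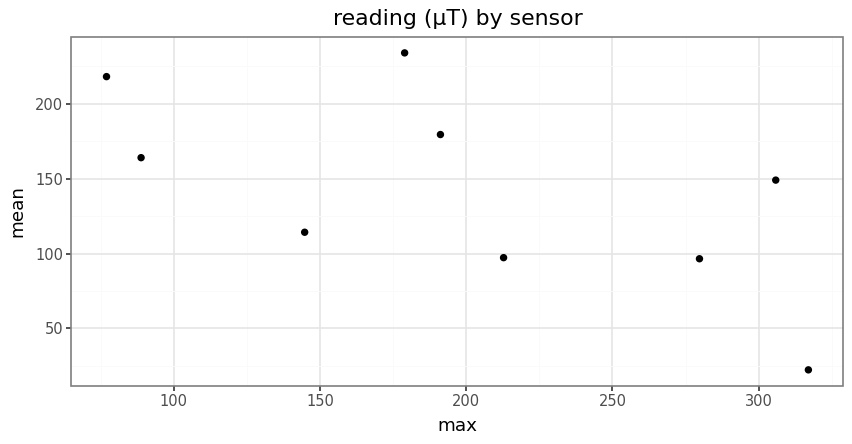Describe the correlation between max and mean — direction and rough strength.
Points are negatively correlated; moderate (|r| ≈ 0.6).

negative, moderate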